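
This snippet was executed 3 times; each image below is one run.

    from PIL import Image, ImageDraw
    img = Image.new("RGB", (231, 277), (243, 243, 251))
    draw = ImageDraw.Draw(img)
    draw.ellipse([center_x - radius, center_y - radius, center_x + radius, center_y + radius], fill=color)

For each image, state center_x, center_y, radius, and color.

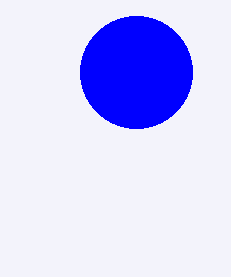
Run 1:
center_x = 136, center_y = 72, radius = 56, color = 'blue'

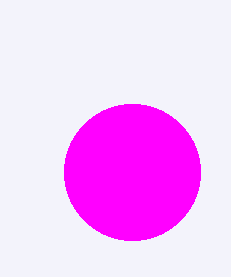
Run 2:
center_x = 132
center_y = 172
radius = 68
color = 'magenta'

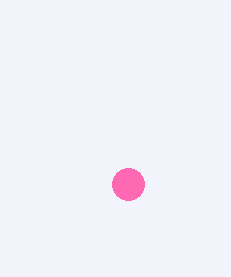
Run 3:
center_x = 128; center_y = 184; radius = 16; color = 'hotpink'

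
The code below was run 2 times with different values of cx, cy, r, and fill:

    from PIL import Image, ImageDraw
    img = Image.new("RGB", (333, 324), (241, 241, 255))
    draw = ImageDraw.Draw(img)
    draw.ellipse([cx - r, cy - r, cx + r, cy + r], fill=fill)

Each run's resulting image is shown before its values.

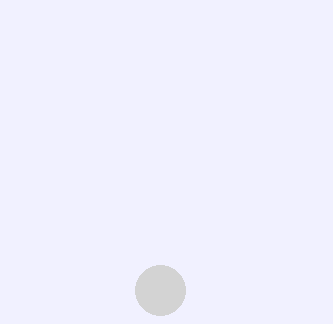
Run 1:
cx = 160, cy = 290, r = 25, fill = 'lightgray'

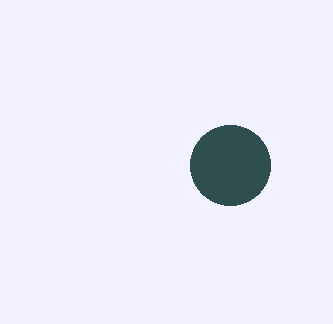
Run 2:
cx = 230
cy = 165
r = 40
fill = 'darkslategray'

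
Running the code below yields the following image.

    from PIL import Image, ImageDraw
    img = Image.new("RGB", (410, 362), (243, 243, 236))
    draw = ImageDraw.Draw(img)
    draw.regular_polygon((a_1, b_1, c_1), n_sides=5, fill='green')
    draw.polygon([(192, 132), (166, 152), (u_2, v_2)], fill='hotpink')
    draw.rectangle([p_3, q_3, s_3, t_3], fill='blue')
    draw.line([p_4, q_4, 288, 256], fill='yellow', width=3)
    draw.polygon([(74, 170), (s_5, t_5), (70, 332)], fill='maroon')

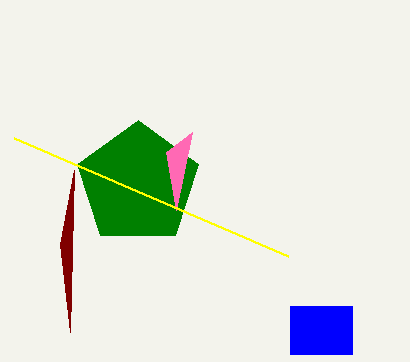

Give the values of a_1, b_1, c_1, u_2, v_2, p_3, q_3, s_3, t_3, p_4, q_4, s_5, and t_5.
a_1 = 138, b_1 = 184, c_1 = 64, u_2 = 176, v_2 = 210, p_3 = 290, q_3 = 306, s_3 = 352, t_3 = 354, p_4 = 14, q_4 = 138, s_5 = 60, t_5 = 244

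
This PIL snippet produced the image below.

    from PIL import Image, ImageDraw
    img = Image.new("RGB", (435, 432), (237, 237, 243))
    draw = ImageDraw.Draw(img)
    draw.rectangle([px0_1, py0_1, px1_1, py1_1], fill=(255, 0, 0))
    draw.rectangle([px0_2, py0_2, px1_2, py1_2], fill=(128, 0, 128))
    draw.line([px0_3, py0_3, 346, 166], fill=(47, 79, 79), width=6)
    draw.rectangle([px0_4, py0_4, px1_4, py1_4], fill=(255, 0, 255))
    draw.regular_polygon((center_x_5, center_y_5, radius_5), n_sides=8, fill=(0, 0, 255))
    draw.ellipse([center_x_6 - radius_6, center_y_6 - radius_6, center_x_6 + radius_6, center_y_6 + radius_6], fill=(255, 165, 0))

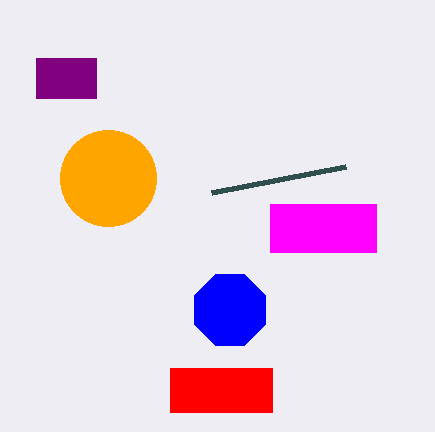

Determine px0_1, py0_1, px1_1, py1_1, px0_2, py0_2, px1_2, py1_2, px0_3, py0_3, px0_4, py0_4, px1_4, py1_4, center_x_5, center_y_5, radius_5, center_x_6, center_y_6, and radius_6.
px0_1 = 170, py0_1 = 368, px1_1 = 272, py1_1 = 412, px0_2 = 36, py0_2 = 58, px1_2 = 96, py1_2 = 98, px0_3 = 212, py0_3 = 192, px0_4 = 270, py0_4 = 204, px1_4 = 376, py1_4 = 252, center_x_5 = 230, center_y_5 = 310, radius_5 = 38, center_x_6 = 108, center_y_6 = 178, radius_6 = 48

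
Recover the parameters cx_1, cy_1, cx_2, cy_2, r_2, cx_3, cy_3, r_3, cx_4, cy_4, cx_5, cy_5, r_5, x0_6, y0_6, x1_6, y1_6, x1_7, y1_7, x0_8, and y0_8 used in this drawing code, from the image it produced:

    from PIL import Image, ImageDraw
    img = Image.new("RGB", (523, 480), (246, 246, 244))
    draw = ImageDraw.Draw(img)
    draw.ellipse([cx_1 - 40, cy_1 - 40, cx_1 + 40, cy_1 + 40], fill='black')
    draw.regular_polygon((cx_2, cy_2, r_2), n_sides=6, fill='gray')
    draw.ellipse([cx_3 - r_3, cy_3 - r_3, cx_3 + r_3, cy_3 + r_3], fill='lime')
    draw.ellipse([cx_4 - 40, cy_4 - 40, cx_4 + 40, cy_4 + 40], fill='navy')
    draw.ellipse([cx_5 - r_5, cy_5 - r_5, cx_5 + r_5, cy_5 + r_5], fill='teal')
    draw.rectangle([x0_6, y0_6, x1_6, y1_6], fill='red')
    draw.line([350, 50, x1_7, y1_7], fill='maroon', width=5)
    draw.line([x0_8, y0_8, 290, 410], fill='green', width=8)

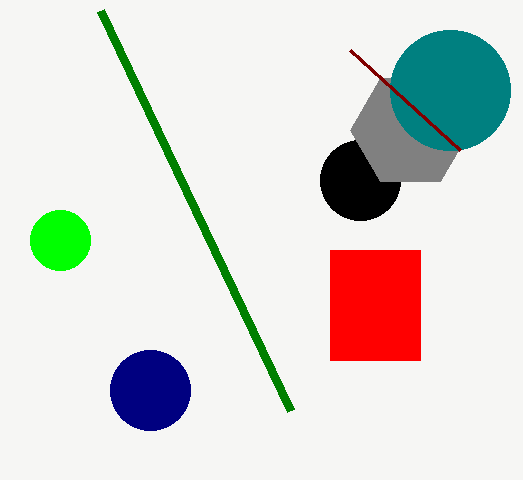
cx_1 = 360, cy_1 = 180, cx_2 = 410, cy_2 = 130, r_2 = 60, cx_3 = 60, cy_3 = 240, r_3 = 30, cx_4 = 150, cy_4 = 390, cx_5 = 450, cy_5 = 90, r_5 = 60, x0_6 = 330, y0_6 = 250, x1_6 = 420, y1_6 = 360, x1_7 = 460, y1_7 = 150, x0_8 = 100, y0_8 = 10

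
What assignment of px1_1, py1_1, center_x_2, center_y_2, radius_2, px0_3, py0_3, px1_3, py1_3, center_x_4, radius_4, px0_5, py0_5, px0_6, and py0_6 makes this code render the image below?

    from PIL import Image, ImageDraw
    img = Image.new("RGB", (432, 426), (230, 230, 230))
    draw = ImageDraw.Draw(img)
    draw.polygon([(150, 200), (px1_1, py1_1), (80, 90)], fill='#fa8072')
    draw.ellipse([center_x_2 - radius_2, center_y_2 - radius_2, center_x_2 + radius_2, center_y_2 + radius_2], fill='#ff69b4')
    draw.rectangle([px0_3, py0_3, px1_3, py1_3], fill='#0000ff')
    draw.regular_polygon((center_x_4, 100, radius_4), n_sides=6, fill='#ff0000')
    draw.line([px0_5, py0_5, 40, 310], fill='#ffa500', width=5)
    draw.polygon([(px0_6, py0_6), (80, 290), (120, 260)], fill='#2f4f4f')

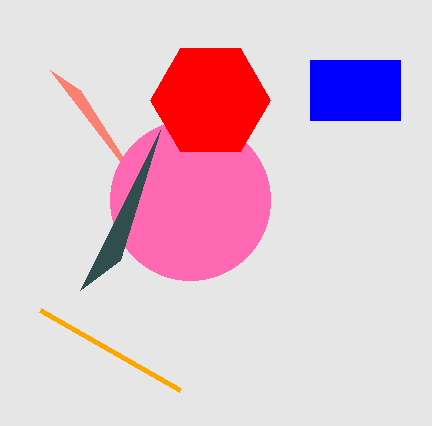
px1_1 = 50; py1_1 = 70; center_x_2 = 190; center_y_2 = 200; radius_2 = 80; px0_3 = 310; py0_3 = 60; px1_3 = 400; py1_3 = 120; center_x_4 = 210; radius_4 = 60; px0_5 = 180; py0_5 = 390; px0_6 = 160; py0_6 = 130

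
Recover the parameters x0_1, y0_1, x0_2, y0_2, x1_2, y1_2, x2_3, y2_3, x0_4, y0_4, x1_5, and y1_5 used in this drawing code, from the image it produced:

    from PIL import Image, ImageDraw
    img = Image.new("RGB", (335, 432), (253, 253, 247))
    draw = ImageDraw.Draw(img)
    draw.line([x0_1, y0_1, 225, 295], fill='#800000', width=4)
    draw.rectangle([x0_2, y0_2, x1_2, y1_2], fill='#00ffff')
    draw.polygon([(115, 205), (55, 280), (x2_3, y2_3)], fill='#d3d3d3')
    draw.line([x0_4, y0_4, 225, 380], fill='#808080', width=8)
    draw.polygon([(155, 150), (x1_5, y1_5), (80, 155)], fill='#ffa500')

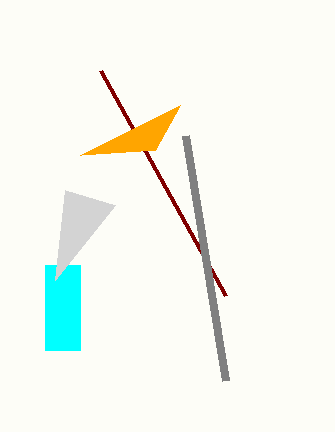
x0_1 = 100
y0_1 = 70
x0_2 = 45
y0_2 = 265
x1_2 = 80
y1_2 = 350
x2_3 = 65
y2_3 = 190
x0_4 = 185
y0_4 = 135
x1_5 = 180
y1_5 = 105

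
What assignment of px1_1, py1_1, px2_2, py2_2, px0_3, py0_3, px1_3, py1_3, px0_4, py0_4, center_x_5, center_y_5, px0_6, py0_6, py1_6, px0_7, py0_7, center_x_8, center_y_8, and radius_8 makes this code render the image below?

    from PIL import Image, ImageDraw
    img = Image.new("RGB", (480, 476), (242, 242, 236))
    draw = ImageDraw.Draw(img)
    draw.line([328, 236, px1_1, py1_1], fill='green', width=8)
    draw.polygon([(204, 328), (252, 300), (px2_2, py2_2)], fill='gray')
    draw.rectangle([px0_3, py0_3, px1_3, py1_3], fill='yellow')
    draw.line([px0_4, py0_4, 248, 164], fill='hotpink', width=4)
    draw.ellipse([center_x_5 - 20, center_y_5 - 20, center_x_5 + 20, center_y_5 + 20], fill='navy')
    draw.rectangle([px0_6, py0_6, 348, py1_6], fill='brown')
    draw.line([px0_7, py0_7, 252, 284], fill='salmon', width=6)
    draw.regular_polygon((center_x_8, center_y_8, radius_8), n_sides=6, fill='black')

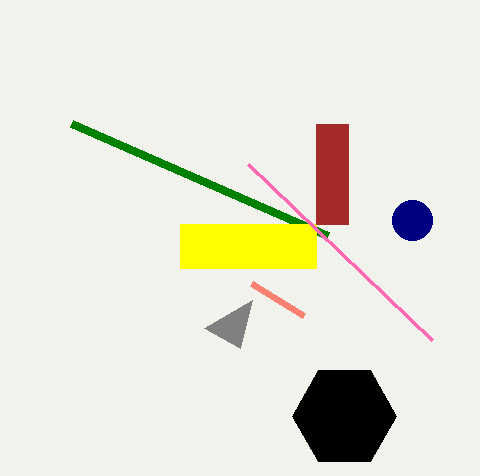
px1_1 = 72; py1_1 = 124; px2_2 = 240; py2_2 = 348; px0_3 = 180; py0_3 = 224; px1_3 = 316; py1_3 = 268; px0_4 = 432; py0_4 = 340; center_x_5 = 412; center_y_5 = 220; px0_6 = 316; py0_6 = 124; py1_6 = 224; px0_7 = 304; py0_7 = 316; center_x_8 = 344; center_y_8 = 416; radius_8 = 52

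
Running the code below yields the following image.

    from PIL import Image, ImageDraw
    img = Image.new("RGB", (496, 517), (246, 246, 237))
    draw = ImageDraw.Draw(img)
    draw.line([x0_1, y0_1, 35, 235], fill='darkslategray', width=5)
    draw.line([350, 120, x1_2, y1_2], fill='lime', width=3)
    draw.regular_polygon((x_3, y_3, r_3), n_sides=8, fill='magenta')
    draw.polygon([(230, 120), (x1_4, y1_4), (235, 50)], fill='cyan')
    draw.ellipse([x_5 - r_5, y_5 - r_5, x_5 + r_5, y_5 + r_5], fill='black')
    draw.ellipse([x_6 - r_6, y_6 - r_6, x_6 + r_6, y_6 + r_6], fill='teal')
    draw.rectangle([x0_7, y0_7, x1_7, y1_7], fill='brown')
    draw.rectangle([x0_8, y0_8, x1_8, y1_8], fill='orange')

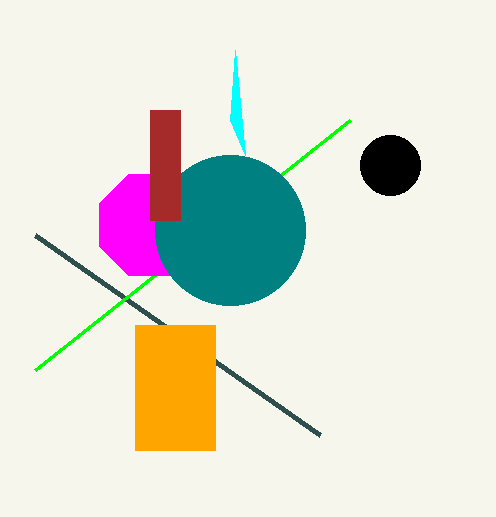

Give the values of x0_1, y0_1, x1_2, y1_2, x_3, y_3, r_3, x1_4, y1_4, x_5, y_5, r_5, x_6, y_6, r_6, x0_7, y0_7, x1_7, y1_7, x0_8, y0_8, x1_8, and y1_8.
x0_1 = 320; y0_1 = 435; x1_2 = 35; y1_2 = 370; x_3 = 150; y_3 = 225; r_3 = 55; x1_4 = 245; y1_4 = 155; x_5 = 390; y_5 = 165; r_5 = 30; x_6 = 230; y_6 = 230; r_6 = 75; x0_7 = 150; y0_7 = 110; x1_7 = 180; y1_7 = 220; x0_8 = 135; y0_8 = 325; x1_8 = 215; y1_8 = 450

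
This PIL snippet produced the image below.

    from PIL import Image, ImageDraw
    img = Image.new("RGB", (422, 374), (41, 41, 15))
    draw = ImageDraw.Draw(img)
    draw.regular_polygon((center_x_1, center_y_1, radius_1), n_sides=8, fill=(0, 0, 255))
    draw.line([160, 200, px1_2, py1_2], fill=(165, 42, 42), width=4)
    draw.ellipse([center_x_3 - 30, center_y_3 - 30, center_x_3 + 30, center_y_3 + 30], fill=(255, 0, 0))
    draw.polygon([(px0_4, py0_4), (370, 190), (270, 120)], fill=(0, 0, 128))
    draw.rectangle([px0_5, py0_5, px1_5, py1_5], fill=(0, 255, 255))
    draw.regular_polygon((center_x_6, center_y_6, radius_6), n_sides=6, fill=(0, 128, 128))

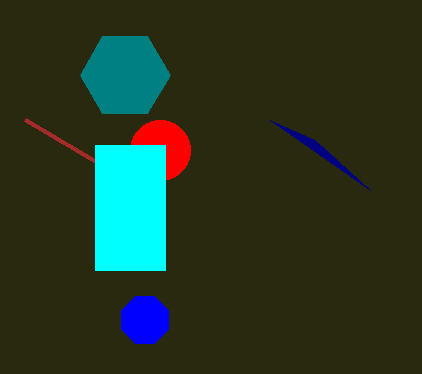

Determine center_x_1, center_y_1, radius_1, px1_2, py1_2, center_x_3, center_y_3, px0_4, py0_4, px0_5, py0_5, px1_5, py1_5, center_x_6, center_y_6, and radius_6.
center_x_1 = 145; center_y_1 = 320; radius_1 = 25; px1_2 = 25; py1_2 = 120; center_x_3 = 160; center_y_3 = 150; px0_4 = 315; py0_4 = 140; px0_5 = 95; py0_5 = 145; px1_5 = 165; py1_5 = 270; center_x_6 = 125; center_y_6 = 75; radius_6 = 45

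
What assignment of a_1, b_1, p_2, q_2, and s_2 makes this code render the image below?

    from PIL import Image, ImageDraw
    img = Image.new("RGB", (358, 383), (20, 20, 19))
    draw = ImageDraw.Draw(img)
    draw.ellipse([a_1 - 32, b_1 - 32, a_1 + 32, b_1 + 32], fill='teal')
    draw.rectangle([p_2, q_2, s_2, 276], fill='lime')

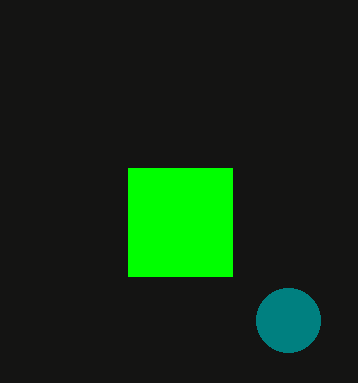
a_1 = 288
b_1 = 320
p_2 = 128
q_2 = 168
s_2 = 232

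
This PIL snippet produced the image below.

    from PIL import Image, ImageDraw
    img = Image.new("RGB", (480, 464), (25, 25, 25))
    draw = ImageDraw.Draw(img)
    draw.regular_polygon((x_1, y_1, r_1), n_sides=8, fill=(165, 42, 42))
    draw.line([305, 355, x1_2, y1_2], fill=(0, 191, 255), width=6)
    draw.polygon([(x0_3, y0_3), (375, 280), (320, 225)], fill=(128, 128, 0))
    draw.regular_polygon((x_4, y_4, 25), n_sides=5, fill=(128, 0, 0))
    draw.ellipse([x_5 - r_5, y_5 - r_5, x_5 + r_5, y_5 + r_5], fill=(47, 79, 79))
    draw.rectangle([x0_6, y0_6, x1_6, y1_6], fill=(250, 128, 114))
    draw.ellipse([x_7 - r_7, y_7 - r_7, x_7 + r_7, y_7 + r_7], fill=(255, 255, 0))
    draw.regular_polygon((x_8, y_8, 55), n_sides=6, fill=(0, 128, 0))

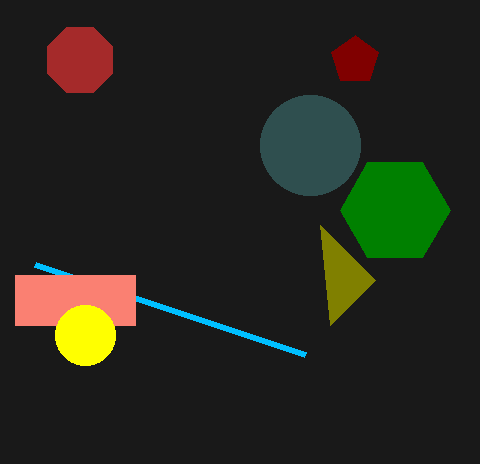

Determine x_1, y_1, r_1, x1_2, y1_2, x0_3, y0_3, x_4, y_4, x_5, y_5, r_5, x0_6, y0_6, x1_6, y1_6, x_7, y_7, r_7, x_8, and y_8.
x_1 = 80; y_1 = 60; r_1 = 35; x1_2 = 35; y1_2 = 265; x0_3 = 330; y0_3 = 325; x_4 = 355; y_4 = 60; x_5 = 310; y_5 = 145; r_5 = 50; x0_6 = 15; y0_6 = 275; x1_6 = 135; y1_6 = 325; x_7 = 85; y_7 = 335; r_7 = 30; x_8 = 395; y_8 = 210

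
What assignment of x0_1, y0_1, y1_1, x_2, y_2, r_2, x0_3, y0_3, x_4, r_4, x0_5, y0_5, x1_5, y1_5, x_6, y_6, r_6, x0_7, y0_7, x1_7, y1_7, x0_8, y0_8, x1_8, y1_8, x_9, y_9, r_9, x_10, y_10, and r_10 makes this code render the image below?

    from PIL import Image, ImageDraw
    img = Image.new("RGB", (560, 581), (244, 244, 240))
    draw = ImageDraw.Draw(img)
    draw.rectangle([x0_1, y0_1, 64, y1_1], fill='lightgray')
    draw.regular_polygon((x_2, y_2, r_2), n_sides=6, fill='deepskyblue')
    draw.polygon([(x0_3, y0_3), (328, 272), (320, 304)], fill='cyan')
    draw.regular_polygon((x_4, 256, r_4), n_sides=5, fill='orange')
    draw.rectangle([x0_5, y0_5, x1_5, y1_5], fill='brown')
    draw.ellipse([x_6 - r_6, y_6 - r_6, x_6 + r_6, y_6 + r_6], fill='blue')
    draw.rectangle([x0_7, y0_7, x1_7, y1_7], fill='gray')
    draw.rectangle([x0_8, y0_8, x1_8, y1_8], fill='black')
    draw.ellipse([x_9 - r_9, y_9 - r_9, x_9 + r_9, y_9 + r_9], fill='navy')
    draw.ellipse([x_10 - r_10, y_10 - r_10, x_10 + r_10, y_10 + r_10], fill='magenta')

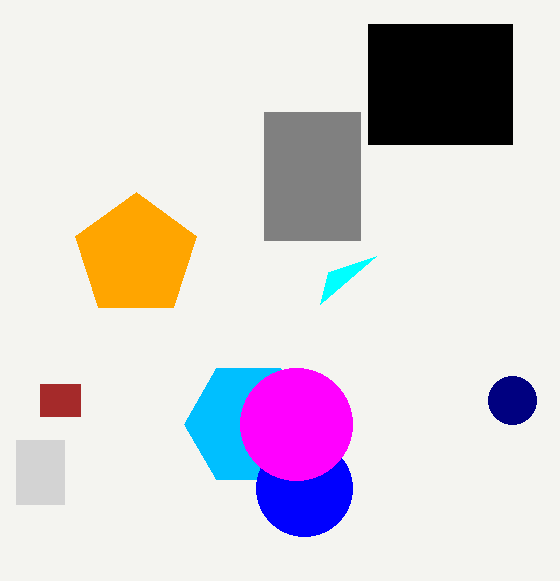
x0_1 = 16; y0_1 = 440; y1_1 = 504; x_2 = 248; y_2 = 424; r_2 = 64; x0_3 = 376; y0_3 = 256; x_4 = 136; r_4 = 64; x0_5 = 40; y0_5 = 384; x1_5 = 80; y1_5 = 416; x_6 = 304; y_6 = 488; r_6 = 48; x0_7 = 264; y0_7 = 112; x1_7 = 360; y1_7 = 240; x0_8 = 368; y0_8 = 24; x1_8 = 512; y1_8 = 144; x_9 = 512; y_9 = 400; r_9 = 24; x_10 = 296; y_10 = 424; r_10 = 56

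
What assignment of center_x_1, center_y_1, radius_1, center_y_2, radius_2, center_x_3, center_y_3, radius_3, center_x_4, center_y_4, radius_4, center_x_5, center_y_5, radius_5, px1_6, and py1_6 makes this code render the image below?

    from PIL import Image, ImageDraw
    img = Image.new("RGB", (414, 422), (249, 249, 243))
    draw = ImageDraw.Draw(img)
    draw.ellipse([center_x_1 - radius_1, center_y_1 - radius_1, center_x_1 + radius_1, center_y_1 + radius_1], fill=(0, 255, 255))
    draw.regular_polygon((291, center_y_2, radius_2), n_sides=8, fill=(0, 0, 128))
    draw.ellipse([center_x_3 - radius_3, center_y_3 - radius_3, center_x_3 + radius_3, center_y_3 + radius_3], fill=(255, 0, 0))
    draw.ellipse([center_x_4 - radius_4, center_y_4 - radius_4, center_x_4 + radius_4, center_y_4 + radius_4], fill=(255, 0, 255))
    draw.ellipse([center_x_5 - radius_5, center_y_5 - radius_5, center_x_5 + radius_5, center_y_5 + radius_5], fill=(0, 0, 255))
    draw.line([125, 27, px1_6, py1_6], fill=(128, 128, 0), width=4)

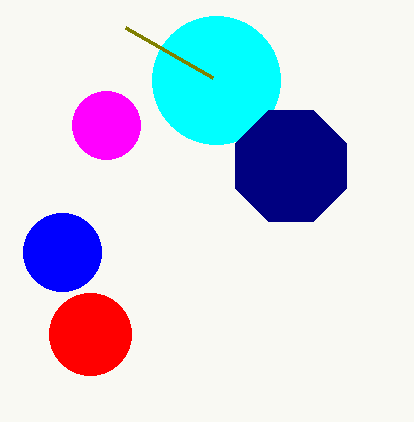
center_x_1 = 216
center_y_1 = 80
radius_1 = 64
center_y_2 = 166
radius_2 = 60
center_x_3 = 90
center_y_3 = 334
radius_3 = 41
center_x_4 = 106
center_y_4 = 125
radius_4 = 34
center_x_5 = 62
center_y_5 = 252
radius_5 = 39
px1_6 = 212
py1_6 = 77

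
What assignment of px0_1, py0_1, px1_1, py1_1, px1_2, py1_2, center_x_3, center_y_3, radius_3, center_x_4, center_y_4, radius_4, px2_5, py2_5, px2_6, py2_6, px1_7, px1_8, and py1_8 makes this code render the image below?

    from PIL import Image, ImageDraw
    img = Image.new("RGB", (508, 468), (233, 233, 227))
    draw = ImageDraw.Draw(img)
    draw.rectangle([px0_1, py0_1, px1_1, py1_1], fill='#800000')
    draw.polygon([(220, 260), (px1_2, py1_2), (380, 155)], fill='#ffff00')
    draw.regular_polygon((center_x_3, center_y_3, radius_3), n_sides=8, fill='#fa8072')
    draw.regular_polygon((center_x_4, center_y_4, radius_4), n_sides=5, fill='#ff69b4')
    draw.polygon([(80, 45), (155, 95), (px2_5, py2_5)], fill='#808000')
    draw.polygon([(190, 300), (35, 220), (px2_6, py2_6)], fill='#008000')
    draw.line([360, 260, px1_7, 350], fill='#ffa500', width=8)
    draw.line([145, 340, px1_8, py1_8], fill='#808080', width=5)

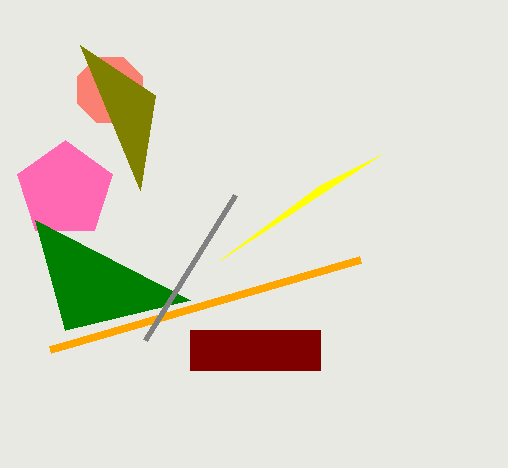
px0_1 = 190
py0_1 = 330
px1_1 = 320
py1_1 = 370
px1_2 = 320
py1_2 = 185
center_x_3 = 110
center_y_3 = 90
radius_3 = 35
center_x_4 = 65
center_y_4 = 190
radius_4 = 50
px2_5 = 140
py2_5 = 190
px2_6 = 65
py2_6 = 330
px1_7 = 50
px1_8 = 235
py1_8 = 195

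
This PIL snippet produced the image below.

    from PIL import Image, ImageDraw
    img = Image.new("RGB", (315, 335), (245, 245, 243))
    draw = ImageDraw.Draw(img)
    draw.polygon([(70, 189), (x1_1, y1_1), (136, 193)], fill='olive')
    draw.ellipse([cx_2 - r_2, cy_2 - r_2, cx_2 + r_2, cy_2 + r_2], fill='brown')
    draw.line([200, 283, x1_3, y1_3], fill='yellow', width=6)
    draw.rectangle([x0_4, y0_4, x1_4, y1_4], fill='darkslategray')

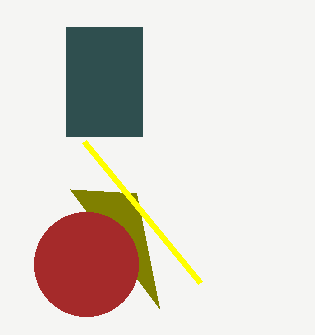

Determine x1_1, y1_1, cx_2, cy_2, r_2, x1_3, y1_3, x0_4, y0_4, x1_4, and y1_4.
x1_1 = 159
y1_1 = 308
cx_2 = 86
cy_2 = 264
r_2 = 52
x1_3 = 84
y1_3 = 142
x0_4 = 66
y0_4 = 27
x1_4 = 142
y1_4 = 136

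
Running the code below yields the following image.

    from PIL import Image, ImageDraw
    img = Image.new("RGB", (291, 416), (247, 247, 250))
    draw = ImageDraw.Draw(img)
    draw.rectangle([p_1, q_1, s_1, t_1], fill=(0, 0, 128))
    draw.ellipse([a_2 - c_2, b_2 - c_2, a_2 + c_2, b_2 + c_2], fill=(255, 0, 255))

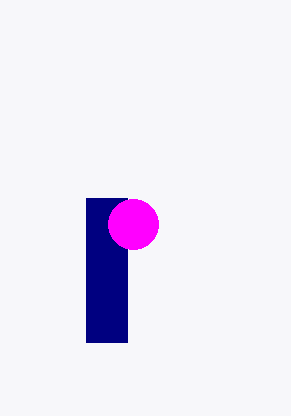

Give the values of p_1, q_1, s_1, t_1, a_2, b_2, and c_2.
p_1 = 86, q_1 = 198, s_1 = 127, t_1 = 342, a_2 = 133, b_2 = 224, c_2 = 25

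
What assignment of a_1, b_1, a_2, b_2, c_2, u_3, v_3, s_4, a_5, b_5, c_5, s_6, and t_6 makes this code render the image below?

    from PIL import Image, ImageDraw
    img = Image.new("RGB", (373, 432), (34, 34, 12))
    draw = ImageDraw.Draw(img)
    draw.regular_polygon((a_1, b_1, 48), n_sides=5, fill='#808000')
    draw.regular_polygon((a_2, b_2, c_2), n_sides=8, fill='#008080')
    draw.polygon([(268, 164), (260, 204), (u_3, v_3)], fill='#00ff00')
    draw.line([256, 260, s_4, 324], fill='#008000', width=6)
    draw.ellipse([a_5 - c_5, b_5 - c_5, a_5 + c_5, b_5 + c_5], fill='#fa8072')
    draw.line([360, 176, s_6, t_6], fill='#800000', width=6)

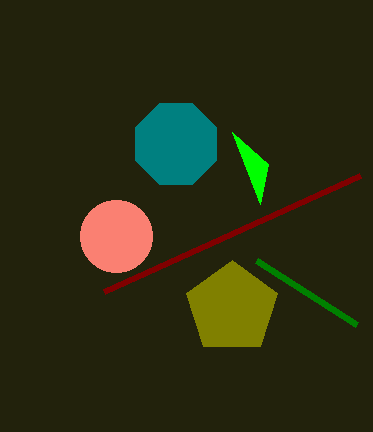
a_1 = 232; b_1 = 308; a_2 = 176; b_2 = 144; c_2 = 44; u_3 = 232; v_3 = 132; s_4 = 356; a_5 = 116; b_5 = 236; c_5 = 36; s_6 = 104; t_6 = 292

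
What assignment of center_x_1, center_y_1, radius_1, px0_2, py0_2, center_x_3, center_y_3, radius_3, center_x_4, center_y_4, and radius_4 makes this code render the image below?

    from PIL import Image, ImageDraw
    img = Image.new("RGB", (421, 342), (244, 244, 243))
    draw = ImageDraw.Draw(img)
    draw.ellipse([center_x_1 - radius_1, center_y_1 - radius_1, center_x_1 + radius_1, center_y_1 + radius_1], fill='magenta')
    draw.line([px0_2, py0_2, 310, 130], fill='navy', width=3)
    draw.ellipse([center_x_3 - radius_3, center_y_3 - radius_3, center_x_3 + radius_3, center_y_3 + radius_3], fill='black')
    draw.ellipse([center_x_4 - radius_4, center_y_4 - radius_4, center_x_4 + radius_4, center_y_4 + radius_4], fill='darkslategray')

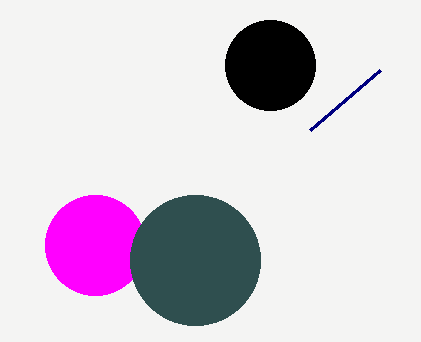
center_x_1 = 95; center_y_1 = 245; radius_1 = 50; px0_2 = 380; py0_2 = 70; center_x_3 = 270; center_y_3 = 65; radius_3 = 45; center_x_4 = 195; center_y_4 = 260; radius_4 = 65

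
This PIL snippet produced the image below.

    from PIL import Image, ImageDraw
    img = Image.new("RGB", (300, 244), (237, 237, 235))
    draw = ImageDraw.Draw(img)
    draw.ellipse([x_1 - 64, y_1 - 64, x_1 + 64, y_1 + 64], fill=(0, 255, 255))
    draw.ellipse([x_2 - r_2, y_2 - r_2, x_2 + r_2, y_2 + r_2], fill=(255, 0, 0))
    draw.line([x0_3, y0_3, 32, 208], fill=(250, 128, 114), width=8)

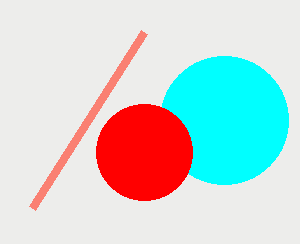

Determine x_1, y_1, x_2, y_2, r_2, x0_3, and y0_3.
x_1 = 224; y_1 = 120; x_2 = 144; y_2 = 152; r_2 = 48; x0_3 = 144; y0_3 = 32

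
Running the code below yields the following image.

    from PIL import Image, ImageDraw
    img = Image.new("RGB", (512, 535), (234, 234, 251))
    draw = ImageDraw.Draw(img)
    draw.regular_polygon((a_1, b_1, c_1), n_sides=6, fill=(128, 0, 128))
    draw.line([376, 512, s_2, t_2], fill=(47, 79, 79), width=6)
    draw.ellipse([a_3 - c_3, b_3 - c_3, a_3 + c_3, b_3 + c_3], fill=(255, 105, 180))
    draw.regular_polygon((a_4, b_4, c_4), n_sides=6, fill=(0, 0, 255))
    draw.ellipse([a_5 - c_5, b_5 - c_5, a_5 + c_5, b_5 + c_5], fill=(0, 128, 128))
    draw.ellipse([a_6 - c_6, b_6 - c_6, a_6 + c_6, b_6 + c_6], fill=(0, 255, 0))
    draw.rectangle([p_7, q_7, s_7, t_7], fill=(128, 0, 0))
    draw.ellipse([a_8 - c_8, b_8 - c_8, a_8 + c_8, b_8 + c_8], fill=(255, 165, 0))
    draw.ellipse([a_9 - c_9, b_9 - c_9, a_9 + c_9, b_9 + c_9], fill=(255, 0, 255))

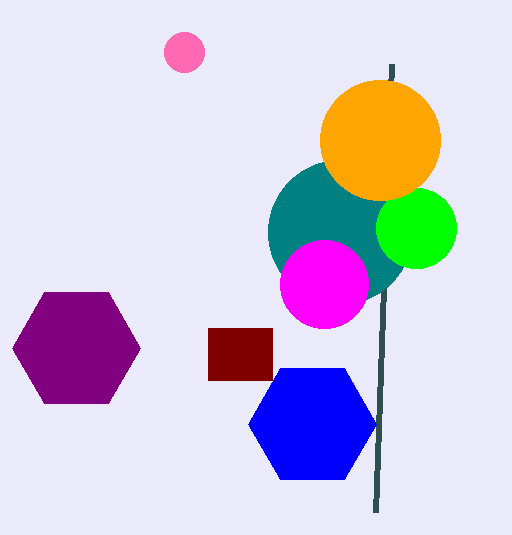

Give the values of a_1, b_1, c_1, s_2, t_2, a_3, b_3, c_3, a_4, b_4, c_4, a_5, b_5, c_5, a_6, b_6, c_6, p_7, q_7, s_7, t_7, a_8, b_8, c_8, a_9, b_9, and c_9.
a_1 = 76; b_1 = 348; c_1 = 64; s_2 = 392; t_2 = 64; a_3 = 184; b_3 = 52; c_3 = 20; a_4 = 312; b_4 = 424; c_4 = 64; a_5 = 340; b_5 = 232; c_5 = 72; a_6 = 416; b_6 = 228; c_6 = 40; p_7 = 208; q_7 = 328; s_7 = 272; t_7 = 380; a_8 = 380; b_8 = 140; c_8 = 60; a_9 = 324; b_9 = 284; c_9 = 44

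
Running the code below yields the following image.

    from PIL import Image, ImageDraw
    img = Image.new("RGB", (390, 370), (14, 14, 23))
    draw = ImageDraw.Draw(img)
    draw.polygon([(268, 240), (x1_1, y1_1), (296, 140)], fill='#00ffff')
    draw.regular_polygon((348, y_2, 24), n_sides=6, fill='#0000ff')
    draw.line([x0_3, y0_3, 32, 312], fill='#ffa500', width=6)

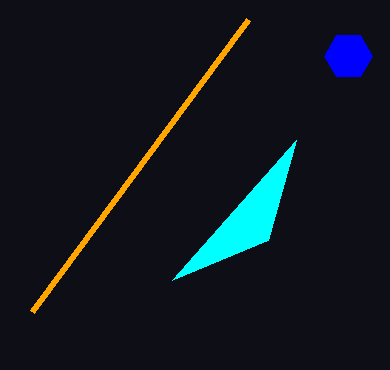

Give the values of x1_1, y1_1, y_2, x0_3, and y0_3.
x1_1 = 172; y1_1 = 280; y_2 = 56; x0_3 = 248; y0_3 = 20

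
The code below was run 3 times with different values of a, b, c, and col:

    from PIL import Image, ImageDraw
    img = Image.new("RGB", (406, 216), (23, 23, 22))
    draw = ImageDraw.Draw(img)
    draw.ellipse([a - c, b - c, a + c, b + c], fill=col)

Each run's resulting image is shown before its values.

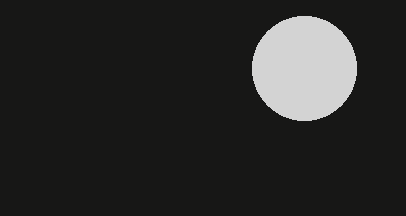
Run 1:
a = 304, b = 68, c = 52, col = 'lightgray'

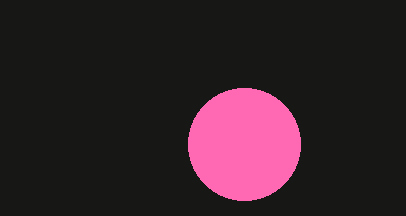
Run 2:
a = 244, b = 144, c = 56, col = 'hotpink'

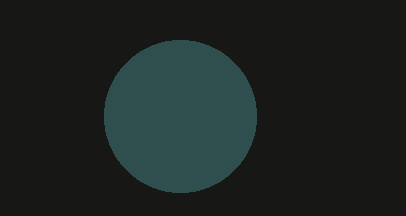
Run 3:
a = 180, b = 116, c = 76, col = 'darkslategray'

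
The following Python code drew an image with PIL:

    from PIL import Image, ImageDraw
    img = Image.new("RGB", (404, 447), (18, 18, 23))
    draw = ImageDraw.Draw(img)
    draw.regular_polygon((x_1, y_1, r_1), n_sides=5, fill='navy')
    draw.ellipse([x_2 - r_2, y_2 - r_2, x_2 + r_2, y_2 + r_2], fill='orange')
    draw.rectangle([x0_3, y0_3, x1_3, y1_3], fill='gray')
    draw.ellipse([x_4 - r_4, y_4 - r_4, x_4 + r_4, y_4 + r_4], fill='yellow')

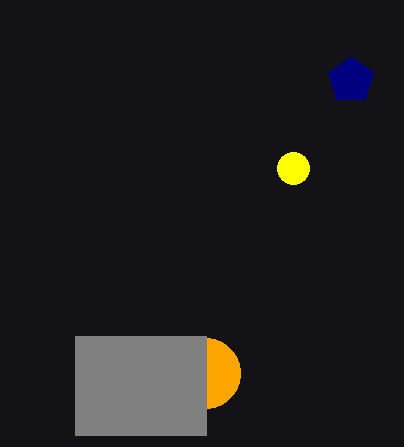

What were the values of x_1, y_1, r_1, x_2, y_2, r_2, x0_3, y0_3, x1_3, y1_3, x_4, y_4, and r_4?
x_1 = 351
y_1 = 80
r_1 = 24
x_2 = 205
y_2 = 373
r_2 = 35
x0_3 = 75
y0_3 = 336
x1_3 = 206
y1_3 = 435
x_4 = 293
y_4 = 168
r_4 = 16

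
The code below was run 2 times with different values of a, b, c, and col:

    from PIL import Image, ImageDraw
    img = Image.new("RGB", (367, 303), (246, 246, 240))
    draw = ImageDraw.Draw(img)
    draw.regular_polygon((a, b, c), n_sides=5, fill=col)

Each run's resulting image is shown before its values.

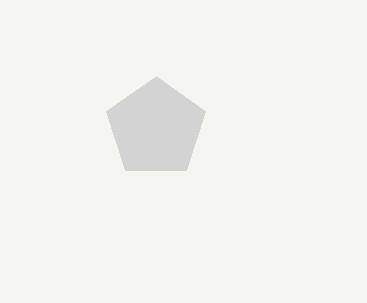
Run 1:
a = 156
b = 128
c = 52
col = 'lightgray'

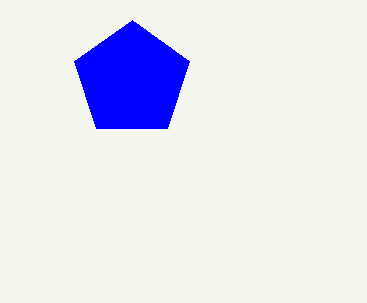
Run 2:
a = 132; b = 80; c = 60; col = 'blue'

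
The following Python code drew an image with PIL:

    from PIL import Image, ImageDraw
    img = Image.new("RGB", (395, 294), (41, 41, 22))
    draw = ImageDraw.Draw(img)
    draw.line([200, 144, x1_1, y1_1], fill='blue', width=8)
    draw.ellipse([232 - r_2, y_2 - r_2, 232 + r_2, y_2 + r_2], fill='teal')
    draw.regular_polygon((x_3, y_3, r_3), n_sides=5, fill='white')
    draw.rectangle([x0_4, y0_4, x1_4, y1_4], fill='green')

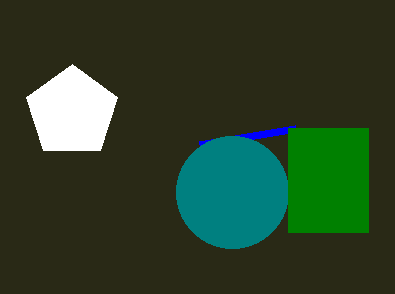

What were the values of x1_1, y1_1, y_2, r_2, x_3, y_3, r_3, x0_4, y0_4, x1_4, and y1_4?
x1_1 = 296
y1_1 = 128
y_2 = 192
r_2 = 56
x_3 = 72
y_3 = 112
r_3 = 48
x0_4 = 288
y0_4 = 128
x1_4 = 368
y1_4 = 232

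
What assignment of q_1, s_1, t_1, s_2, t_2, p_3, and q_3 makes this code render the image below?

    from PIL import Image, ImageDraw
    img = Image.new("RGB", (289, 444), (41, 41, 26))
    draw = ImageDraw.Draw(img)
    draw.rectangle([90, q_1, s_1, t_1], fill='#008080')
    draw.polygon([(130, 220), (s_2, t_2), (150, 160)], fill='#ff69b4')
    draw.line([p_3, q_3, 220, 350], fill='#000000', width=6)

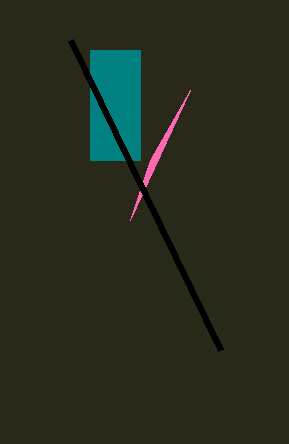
q_1 = 50
s_1 = 140
t_1 = 160
s_2 = 190
t_2 = 90
p_3 = 70
q_3 = 40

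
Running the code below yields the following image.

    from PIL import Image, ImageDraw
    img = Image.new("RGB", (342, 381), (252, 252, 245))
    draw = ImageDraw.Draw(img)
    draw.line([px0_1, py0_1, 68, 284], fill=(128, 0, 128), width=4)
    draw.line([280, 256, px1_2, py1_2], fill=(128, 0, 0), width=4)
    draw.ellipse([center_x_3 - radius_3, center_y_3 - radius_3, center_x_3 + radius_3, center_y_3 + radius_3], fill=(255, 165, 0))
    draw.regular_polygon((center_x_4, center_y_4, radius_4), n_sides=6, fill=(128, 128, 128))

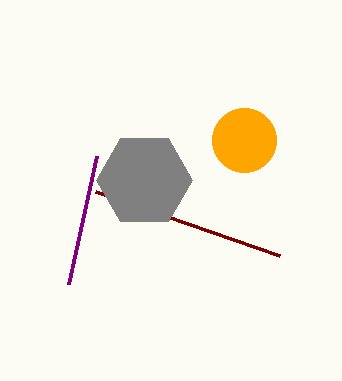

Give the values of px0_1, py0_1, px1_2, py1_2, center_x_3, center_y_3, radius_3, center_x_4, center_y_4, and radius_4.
px0_1 = 96
py0_1 = 156
px1_2 = 96
py1_2 = 192
center_x_3 = 244
center_y_3 = 140
radius_3 = 32
center_x_4 = 144
center_y_4 = 180
radius_4 = 48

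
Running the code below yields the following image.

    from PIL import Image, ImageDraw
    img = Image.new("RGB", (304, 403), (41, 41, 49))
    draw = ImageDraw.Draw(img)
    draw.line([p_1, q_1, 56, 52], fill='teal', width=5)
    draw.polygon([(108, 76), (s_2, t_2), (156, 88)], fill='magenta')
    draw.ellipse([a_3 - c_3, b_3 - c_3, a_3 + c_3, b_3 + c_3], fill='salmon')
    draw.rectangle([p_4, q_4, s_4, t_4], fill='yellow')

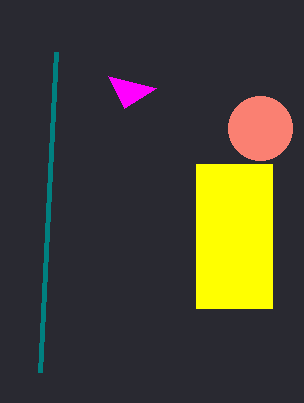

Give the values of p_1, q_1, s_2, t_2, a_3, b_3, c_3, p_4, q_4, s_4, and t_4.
p_1 = 40
q_1 = 372
s_2 = 124
t_2 = 108
a_3 = 260
b_3 = 128
c_3 = 32
p_4 = 196
q_4 = 164
s_4 = 272
t_4 = 308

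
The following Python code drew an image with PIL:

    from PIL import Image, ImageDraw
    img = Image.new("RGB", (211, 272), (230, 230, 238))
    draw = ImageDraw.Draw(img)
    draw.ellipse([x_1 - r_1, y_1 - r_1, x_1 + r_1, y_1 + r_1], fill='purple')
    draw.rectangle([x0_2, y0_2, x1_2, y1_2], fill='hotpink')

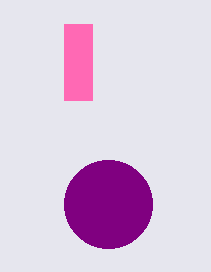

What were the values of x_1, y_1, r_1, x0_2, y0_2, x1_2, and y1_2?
x_1 = 108; y_1 = 204; r_1 = 44; x0_2 = 64; y0_2 = 24; x1_2 = 92; y1_2 = 100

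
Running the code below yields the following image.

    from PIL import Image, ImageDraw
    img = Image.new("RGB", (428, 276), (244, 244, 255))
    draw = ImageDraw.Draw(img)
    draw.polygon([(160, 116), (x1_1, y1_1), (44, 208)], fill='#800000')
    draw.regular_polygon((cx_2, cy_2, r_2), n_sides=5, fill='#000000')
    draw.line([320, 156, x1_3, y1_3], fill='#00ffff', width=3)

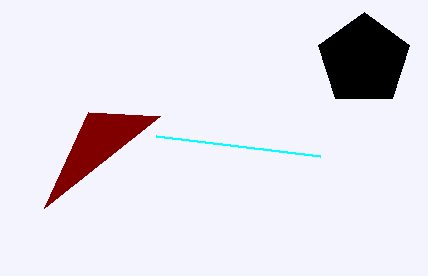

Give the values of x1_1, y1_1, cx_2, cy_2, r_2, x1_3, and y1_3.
x1_1 = 88, y1_1 = 112, cx_2 = 364, cy_2 = 60, r_2 = 48, x1_3 = 156, y1_3 = 136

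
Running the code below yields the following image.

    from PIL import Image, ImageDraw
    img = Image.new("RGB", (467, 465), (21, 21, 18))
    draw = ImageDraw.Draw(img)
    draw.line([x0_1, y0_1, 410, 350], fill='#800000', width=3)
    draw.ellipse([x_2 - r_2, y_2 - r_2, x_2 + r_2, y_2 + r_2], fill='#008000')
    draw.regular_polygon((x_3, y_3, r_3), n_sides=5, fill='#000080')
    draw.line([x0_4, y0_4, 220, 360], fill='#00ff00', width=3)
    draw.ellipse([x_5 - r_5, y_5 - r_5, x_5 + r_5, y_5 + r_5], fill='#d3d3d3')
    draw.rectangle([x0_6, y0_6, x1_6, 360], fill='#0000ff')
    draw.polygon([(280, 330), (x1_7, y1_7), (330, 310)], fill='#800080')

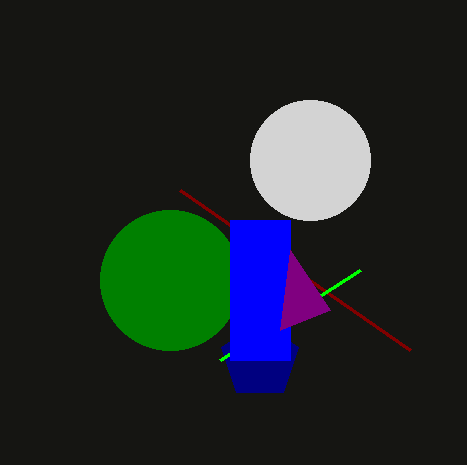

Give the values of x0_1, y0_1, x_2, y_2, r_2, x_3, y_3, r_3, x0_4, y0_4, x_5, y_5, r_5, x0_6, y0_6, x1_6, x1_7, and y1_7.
x0_1 = 180, y0_1 = 190, x_2 = 170, y_2 = 280, r_2 = 70, x_3 = 260, y_3 = 360, r_3 = 40, x0_4 = 360, y0_4 = 270, x_5 = 310, y_5 = 160, r_5 = 60, x0_6 = 230, y0_6 = 220, x1_6 = 290, x1_7 = 290, y1_7 = 250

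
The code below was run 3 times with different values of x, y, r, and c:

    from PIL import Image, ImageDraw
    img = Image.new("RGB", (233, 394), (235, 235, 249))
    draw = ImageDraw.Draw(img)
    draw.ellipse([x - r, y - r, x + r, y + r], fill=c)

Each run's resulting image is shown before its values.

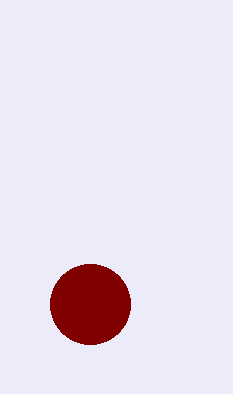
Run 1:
x = 90, y = 304, r = 40, c = 'maroon'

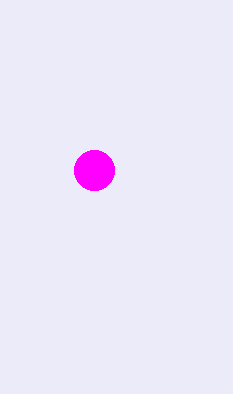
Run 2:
x = 94, y = 170, r = 20, c = 'magenta'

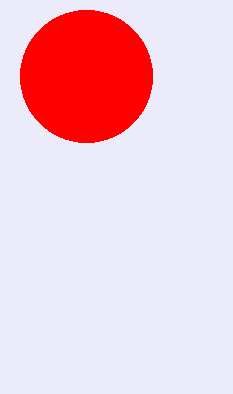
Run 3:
x = 86; y = 76; r = 66; c = 'red'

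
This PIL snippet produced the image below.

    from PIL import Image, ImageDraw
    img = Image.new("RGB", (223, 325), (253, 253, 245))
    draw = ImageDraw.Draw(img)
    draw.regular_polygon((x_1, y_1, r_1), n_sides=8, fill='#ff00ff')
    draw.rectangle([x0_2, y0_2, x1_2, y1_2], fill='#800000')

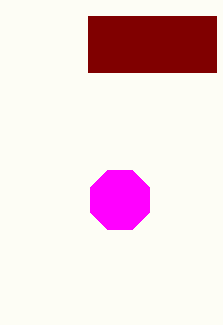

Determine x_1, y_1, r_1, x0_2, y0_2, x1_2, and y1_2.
x_1 = 120, y_1 = 200, r_1 = 32, x0_2 = 88, y0_2 = 16, x1_2 = 216, y1_2 = 72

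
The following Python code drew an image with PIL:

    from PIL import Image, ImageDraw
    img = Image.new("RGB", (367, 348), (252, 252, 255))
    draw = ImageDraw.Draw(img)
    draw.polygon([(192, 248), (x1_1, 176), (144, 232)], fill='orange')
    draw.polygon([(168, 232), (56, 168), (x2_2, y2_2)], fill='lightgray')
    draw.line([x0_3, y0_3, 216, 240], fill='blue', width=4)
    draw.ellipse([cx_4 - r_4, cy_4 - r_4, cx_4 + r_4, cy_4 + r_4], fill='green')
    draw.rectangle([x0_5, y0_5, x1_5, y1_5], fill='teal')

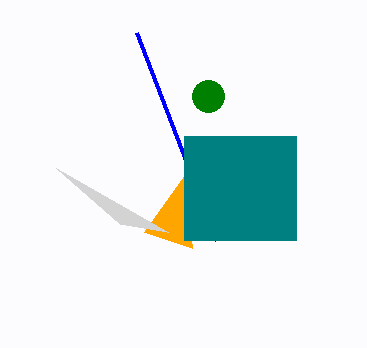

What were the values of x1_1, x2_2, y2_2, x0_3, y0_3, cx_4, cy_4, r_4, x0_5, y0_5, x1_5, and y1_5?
x1_1 = 184; x2_2 = 120; y2_2 = 224; x0_3 = 136; y0_3 = 32; cx_4 = 208; cy_4 = 96; r_4 = 16; x0_5 = 184; y0_5 = 136; x1_5 = 296; y1_5 = 240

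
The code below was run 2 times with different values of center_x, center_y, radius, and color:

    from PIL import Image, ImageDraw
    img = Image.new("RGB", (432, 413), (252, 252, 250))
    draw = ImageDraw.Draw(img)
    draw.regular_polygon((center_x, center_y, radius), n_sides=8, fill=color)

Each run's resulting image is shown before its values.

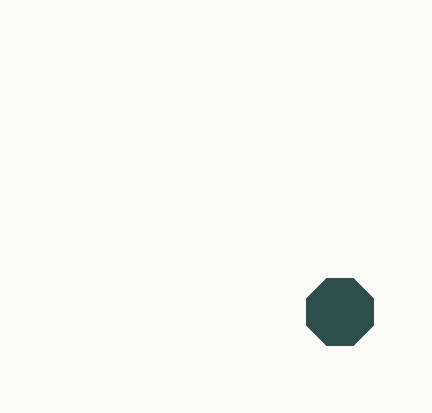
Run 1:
center_x = 340, center_y = 312, radius = 36, color = 'darkslategray'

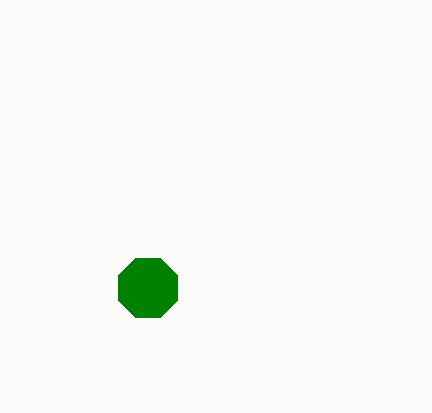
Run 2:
center_x = 148, center_y = 288, radius = 32, color = 'green'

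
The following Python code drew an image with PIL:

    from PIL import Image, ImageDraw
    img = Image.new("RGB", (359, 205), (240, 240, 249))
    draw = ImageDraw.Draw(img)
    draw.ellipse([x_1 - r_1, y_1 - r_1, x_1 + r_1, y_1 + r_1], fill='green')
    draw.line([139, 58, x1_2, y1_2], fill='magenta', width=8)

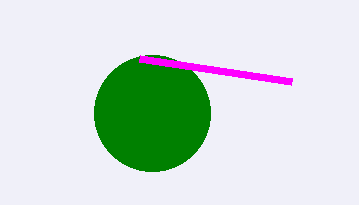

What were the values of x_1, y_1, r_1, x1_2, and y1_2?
x_1 = 152; y_1 = 113; r_1 = 58; x1_2 = 291; y1_2 = 81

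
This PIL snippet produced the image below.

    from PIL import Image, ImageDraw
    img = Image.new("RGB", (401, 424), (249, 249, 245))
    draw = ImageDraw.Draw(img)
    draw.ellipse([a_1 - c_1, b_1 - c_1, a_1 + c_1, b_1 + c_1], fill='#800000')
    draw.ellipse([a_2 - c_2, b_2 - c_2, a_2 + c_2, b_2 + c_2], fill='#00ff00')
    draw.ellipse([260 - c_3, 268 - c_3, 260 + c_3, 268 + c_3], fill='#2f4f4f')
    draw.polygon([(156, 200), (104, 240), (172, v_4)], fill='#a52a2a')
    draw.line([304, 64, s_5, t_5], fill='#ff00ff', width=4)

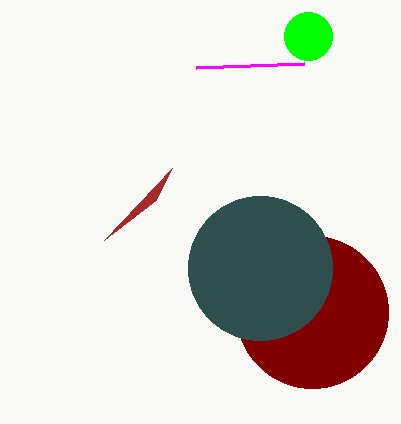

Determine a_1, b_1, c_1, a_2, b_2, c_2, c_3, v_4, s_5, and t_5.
a_1 = 312, b_1 = 312, c_1 = 76, a_2 = 308, b_2 = 36, c_2 = 24, c_3 = 72, v_4 = 168, s_5 = 196, t_5 = 68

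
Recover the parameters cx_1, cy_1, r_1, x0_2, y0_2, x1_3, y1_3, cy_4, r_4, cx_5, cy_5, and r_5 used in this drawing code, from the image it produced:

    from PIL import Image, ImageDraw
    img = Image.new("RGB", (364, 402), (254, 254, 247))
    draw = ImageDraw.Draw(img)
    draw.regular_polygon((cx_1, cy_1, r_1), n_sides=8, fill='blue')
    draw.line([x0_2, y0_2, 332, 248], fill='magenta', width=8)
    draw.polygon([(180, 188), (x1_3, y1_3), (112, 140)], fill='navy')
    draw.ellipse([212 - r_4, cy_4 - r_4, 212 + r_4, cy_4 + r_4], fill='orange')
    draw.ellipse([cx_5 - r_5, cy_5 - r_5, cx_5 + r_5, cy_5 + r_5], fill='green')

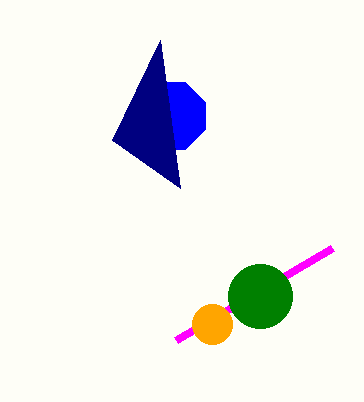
cx_1 = 172, cy_1 = 116, r_1 = 36, x0_2 = 176, y0_2 = 340, x1_3 = 160, y1_3 = 40, cy_4 = 324, r_4 = 20, cx_5 = 260, cy_5 = 296, r_5 = 32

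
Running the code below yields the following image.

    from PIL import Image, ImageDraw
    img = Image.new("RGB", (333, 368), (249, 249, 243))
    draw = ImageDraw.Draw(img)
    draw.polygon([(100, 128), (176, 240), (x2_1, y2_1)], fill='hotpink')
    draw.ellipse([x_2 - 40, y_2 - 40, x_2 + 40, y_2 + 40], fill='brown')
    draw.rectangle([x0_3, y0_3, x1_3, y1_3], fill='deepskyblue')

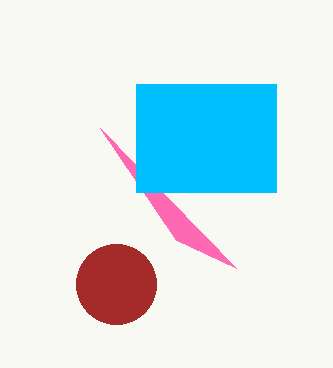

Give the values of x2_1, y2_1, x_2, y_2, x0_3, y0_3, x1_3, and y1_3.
x2_1 = 236
y2_1 = 268
x_2 = 116
y_2 = 284
x0_3 = 136
y0_3 = 84
x1_3 = 276
y1_3 = 192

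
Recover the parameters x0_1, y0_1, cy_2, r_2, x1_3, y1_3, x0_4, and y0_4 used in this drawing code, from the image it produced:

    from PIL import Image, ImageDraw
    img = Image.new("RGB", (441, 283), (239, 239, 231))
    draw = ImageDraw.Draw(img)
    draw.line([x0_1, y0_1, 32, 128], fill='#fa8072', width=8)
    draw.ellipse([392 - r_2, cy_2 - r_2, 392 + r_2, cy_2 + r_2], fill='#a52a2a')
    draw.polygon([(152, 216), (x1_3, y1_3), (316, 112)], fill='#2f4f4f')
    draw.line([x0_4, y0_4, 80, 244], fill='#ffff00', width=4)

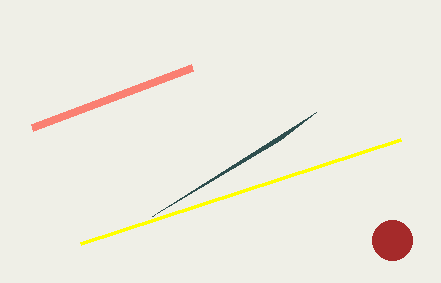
x0_1 = 192, y0_1 = 68, cy_2 = 240, r_2 = 20, x1_3 = 280, y1_3 = 140, x0_4 = 400, y0_4 = 140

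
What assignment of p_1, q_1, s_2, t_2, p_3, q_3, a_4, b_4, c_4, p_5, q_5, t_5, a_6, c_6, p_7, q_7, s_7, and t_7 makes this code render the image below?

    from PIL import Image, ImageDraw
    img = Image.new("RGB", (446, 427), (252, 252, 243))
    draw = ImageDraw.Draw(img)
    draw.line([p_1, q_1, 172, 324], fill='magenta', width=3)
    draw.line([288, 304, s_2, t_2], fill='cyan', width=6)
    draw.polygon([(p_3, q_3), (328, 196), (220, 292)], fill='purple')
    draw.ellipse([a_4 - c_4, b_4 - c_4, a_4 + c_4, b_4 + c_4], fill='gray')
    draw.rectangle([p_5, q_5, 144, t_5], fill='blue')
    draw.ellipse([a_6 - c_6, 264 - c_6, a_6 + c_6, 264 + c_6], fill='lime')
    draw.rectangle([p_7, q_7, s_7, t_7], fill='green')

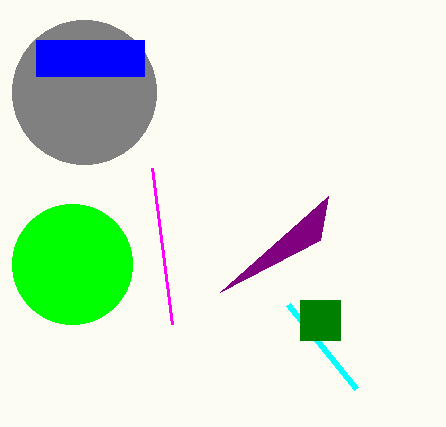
p_1 = 152, q_1 = 168, s_2 = 356, t_2 = 388, p_3 = 320, q_3 = 240, a_4 = 84, b_4 = 92, c_4 = 72, p_5 = 36, q_5 = 40, t_5 = 76, a_6 = 72, c_6 = 60, p_7 = 300, q_7 = 300, s_7 = 340, t_7 = 340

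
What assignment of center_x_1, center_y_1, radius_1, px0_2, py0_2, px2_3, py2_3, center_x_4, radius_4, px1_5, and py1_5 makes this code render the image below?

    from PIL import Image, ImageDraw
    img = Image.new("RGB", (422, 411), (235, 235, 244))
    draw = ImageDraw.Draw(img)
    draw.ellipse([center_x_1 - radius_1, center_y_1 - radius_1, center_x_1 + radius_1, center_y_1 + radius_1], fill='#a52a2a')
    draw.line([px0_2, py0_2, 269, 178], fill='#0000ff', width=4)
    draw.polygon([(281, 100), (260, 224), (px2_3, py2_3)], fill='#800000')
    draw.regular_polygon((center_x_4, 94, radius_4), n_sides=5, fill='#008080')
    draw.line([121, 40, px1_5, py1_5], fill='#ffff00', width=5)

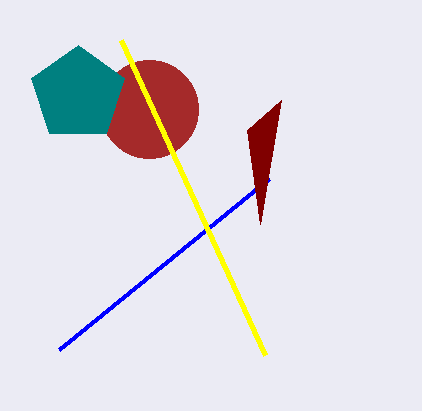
center_x_1 = 149; center_y_1 = 109; radius_1 = 49; px0_2 = 59; py0_2 = 349; px2_3 = 247; py2_3 = 130; center_x_4 = 78; radius_4 = 49; px1_5 = 265; py1_5 = 355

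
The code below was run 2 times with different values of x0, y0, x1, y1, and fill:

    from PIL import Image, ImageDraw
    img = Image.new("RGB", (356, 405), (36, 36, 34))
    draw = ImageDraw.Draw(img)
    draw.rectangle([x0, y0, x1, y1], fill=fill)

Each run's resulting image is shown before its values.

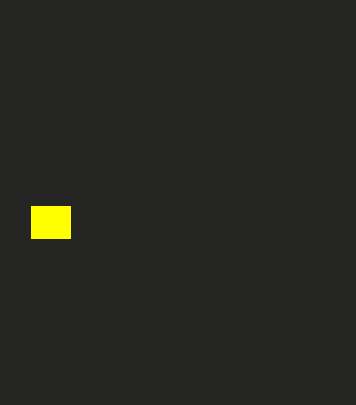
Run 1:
x0 = 31; y0 = 206; x1 = 70; y1 = 238; fill = 'yellow'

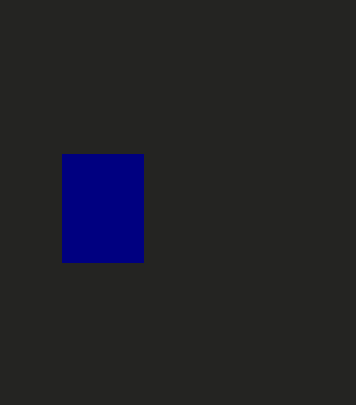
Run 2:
x0 = 62
y0 = 154
x1 = 143
y1 = 262
fill = 'navy'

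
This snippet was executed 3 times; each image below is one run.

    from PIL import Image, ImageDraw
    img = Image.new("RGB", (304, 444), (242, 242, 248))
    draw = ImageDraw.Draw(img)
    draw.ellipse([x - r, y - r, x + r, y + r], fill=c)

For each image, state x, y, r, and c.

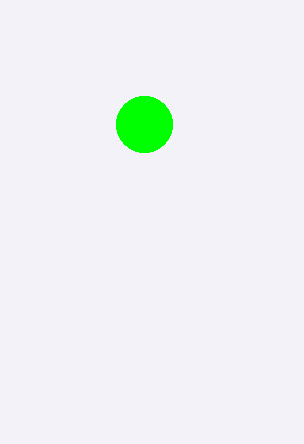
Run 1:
x = 144, y = 124, r = 28, c = 'lime'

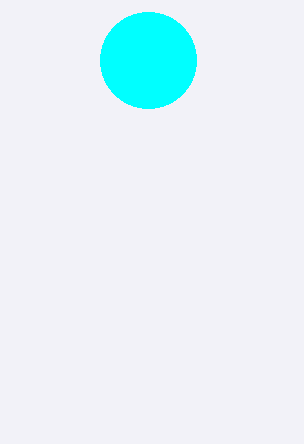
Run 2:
x = 148
y = 60
r = 48
c = 'cyan'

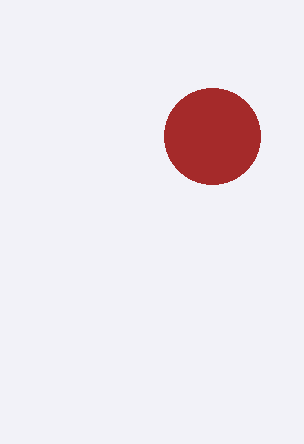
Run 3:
x = 212; y = 136; r = 48; c = 'brown'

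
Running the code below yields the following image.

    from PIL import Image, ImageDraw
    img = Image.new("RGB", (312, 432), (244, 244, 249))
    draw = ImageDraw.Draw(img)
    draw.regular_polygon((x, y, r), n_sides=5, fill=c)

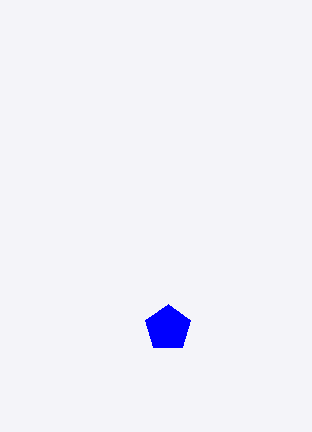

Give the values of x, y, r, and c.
x = 168, y = 328, r = 24, c = 'blue'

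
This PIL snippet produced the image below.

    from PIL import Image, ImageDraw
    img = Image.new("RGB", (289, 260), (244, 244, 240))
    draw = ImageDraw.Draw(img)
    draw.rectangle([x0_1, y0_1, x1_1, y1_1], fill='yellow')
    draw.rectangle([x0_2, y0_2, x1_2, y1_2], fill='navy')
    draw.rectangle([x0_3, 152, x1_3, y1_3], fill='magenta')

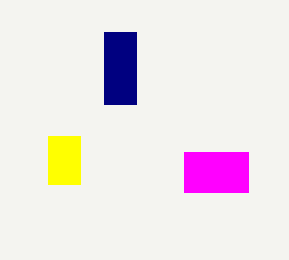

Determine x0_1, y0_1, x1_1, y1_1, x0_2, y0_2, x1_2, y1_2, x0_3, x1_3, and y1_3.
x0_1 = 48; y0_1 = 136; x1_1 = 80; y1_1 = 184; x0_2 = 104; y0_2 = 32; x1_2 = 136; y1_2 = 104; x0_3 = 184; x1_3 = 248; y1_3 = 192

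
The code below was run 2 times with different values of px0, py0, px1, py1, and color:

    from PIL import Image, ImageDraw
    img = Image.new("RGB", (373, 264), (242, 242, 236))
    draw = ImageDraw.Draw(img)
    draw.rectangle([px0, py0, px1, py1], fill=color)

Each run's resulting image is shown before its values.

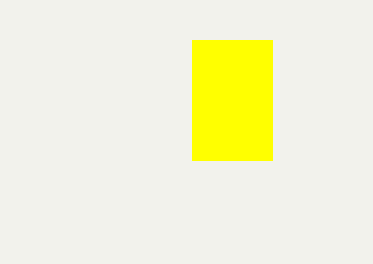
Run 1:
px0 = 192, py0 = 40, px1 = 272, py1 = 160, color = 'yellow'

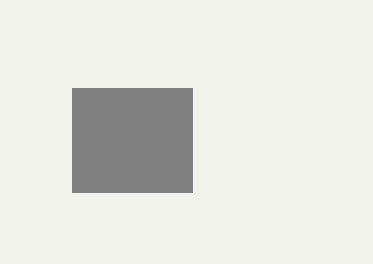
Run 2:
px0 = 72, py0 = 88, px1 = 192, py1 = 192, color = 'gray'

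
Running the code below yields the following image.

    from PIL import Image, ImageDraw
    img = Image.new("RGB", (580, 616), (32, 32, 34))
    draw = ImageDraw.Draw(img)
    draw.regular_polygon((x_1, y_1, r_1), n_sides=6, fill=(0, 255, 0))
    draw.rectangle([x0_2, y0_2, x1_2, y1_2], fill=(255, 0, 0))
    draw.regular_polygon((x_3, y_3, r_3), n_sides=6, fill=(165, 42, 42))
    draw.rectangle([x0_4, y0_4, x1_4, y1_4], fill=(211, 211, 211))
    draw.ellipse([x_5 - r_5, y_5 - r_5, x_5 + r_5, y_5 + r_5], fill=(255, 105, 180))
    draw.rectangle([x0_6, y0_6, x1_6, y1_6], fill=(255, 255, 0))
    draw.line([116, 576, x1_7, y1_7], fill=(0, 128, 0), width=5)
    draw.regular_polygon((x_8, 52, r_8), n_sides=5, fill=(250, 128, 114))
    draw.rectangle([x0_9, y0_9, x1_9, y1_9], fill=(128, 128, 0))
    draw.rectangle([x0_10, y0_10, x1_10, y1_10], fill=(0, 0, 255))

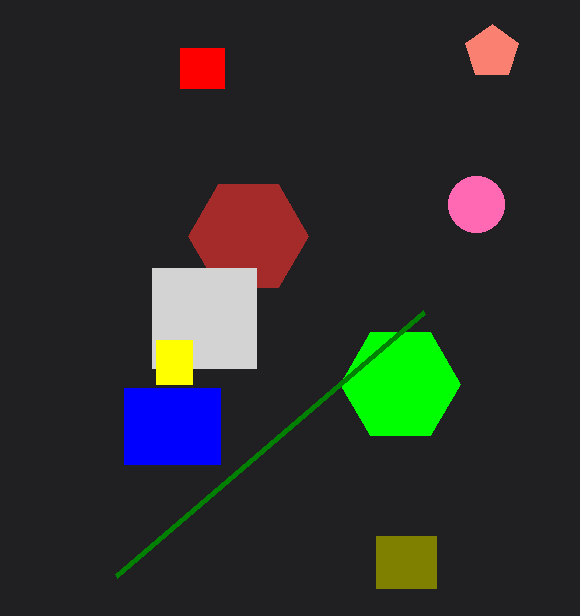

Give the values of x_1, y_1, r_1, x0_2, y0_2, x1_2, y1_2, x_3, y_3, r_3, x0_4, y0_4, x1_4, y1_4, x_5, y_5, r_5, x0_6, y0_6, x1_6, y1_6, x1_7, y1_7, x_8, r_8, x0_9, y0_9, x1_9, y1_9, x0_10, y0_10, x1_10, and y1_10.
x_1 = 400, y_1 = 384, r_1 = 60, x0_2 = 180, y0_2 = 48, x1_2 = 224, y1_2 = 88, x_3 = 248, y_3 = 236, r_3 = 60, x0_4 = 152, y0_4 = 268, x1_4 = 256, y1_4 = 368, x_5 = 476, y_5 = 204, r_5 = 28, x0_6 = 156, y0_6 = 340, x1_6 = 192, y1_6 = 384, x1_7 = 424, y1_7 = 312, x_8 = 492, r_8 = 28, x0_9 = 376, y0_9 = 536, x1_9 = 436, y1_9 = 588, x0_10 = 124, y0_10 = 388, x1_10 = 220, y1_10 = 464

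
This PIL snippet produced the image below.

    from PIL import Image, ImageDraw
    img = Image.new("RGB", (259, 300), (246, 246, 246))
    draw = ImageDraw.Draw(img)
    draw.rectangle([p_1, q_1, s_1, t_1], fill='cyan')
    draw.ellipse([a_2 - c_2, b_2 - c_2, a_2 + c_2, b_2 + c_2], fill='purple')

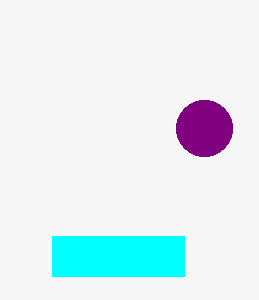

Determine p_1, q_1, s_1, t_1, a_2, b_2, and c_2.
p_1 = 52, q_1 = 236, s_1 = 184, t_1 = 276, a_2 = 204, b_2 = 128, c_2 = 28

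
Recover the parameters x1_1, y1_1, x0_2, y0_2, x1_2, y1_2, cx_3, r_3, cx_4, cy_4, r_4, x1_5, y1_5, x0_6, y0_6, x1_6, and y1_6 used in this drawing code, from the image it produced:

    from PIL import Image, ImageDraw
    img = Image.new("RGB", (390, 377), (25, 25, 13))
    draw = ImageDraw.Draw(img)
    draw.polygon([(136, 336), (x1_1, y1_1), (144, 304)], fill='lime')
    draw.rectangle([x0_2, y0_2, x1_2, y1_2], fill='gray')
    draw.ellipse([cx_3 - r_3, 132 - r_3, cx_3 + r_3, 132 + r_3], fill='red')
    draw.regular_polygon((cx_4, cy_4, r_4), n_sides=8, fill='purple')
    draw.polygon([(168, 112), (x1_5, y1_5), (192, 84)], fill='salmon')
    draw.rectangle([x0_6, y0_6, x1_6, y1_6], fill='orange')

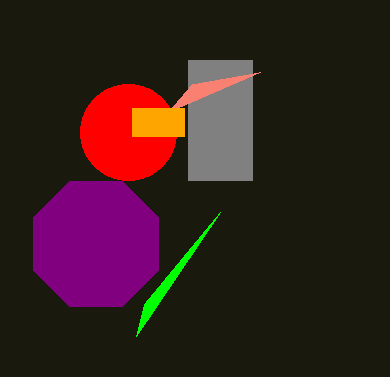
x1_1 = 220, y1_1 = 212, x0_2 = 188, y0_2 = 60, x1_2 = 252, y1_2 = 180, cx_3 = 128, r_3 = 48, cx_4 = 96, cy_4 = 244, r_4 = 68, x1_5 = 260, y1_5 = 72, x0_6 = 132, y0_6 = 108, x1_6 = 184, y1_6 = 136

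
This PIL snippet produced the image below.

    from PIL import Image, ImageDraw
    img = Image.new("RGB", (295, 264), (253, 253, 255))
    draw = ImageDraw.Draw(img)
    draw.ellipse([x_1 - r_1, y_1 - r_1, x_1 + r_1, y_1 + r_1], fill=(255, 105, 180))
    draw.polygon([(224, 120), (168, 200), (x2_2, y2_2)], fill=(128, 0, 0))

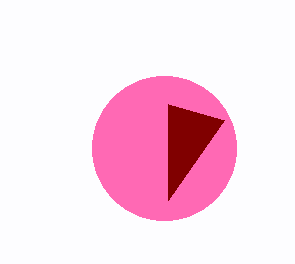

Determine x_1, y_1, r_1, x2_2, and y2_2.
x_1 = 164; y_1 = 148; r_1 = 72; x2_2 = 168; y2_2 = 104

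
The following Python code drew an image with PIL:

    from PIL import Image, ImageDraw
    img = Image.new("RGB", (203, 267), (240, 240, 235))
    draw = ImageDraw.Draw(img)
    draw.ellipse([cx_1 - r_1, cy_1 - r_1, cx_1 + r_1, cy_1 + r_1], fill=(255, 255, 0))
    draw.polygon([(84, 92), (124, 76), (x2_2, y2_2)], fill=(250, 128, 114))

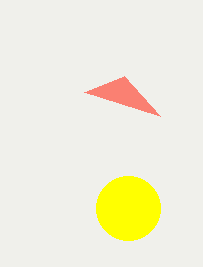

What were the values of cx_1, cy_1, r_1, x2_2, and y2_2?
cx_1 = 128; cy_1 = 208; r_1 = 32; x2_2 = 160; y2_2 = 116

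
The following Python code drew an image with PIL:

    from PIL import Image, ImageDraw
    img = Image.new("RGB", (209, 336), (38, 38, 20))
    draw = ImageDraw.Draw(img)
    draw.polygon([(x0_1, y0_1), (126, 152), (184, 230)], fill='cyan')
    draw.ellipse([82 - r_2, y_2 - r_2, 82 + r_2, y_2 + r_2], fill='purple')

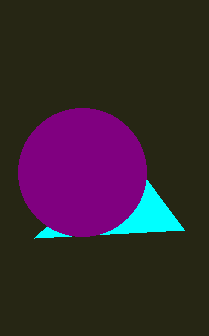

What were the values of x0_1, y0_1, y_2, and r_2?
x0_1 = 34, y0_1 = 238, y_2 = 172, r_2 = 64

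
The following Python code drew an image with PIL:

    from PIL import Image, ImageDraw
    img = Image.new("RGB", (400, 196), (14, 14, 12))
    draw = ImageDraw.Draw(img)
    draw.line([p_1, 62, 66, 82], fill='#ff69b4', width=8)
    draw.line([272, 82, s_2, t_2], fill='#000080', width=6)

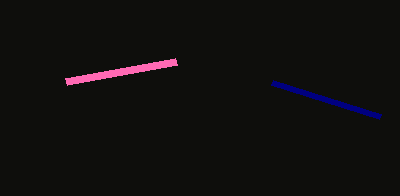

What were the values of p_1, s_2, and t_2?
p_1 = 176
s_2 = 380
t_2 = 116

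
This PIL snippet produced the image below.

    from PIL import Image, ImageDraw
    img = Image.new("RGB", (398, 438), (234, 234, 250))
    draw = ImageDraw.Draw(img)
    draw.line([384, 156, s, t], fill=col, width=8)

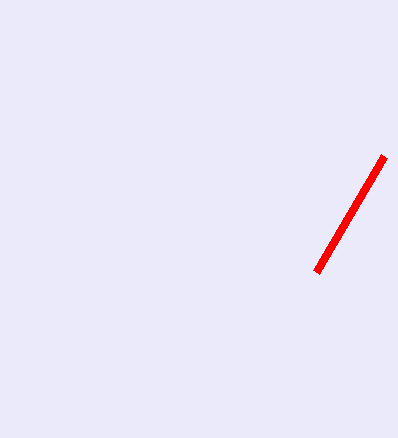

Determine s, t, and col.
s = 316
t = 272
col = 'red'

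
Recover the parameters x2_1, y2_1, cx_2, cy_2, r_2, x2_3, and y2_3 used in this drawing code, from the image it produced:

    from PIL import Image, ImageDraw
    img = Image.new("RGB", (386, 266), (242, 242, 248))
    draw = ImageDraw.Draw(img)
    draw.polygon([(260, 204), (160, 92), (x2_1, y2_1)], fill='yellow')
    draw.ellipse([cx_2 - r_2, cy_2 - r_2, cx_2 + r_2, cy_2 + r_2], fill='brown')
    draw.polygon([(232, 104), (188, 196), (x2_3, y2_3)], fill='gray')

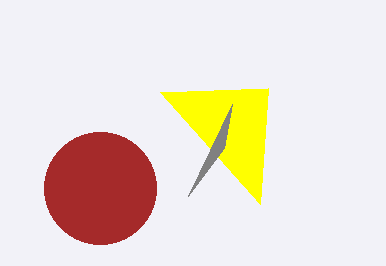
x2_1 = 268, y2_1 = 88, cx_2 = 100, cy_2 = 188, r_2 = 56, x2_3 = 224, y2_3 = 148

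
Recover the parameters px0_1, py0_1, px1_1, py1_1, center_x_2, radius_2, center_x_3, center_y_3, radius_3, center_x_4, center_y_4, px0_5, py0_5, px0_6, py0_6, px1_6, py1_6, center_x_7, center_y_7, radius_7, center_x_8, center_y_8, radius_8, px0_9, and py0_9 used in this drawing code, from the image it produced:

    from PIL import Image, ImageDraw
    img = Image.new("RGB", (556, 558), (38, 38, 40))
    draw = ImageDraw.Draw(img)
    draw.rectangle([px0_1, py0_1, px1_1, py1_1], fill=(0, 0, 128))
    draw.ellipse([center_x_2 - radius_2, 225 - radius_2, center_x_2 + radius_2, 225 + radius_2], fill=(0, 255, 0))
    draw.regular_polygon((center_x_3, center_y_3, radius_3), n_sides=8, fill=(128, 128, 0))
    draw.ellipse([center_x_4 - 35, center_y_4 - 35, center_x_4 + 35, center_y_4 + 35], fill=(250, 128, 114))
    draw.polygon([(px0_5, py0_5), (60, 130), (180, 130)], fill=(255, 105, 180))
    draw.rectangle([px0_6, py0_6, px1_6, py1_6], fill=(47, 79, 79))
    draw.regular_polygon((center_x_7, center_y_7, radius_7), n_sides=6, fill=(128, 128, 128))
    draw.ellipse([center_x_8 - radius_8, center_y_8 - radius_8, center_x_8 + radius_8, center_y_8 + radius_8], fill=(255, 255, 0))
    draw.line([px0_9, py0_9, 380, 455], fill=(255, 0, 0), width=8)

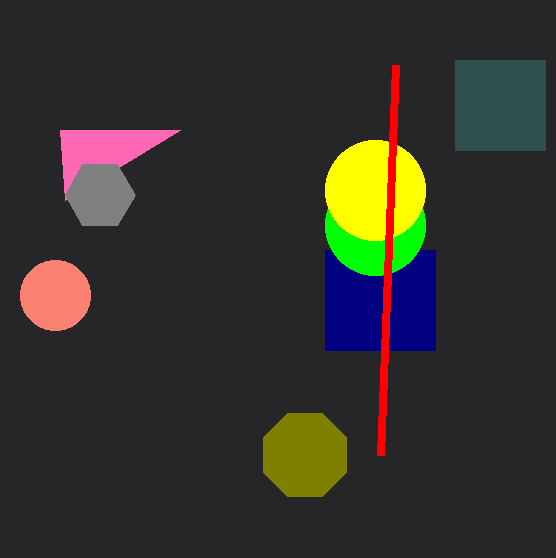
px0_1 = 325, py0_1 = 250, px1_1 = 435, py1_1 = 350, center_x_2 = 375, radius_2 = 50, center_x_3 = 305, center_y_3 = 455, radius_3 = 45, center_x_4 = 55, center_y_4 = 295, px0_5 = 65, py0_5 = 200, px0_6 = 455, py0_6 = 60, px1_6 = 545, py1_6 = 150, center_x_7 = 100, center_y_7 = 195, radius_7 = 35, center_x_8 = 375, center_y_8 = 190, radius_8 = 50, px0_9 = 395, py0_9 = 65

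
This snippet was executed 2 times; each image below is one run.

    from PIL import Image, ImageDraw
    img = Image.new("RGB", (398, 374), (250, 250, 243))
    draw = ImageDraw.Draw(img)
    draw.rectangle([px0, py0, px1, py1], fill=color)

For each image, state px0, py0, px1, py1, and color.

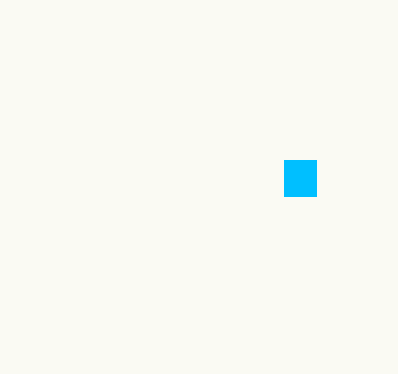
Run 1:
px0 = 284, py0 = 160, px1 = 316, py1 = 196, color = 'deepskyblue'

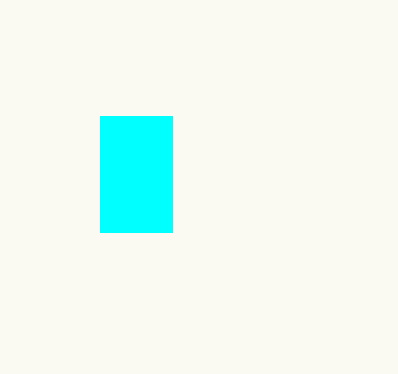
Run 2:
px0 = 100; py0 = 116; px1 = 172; py1 = 232; color = 'cyan'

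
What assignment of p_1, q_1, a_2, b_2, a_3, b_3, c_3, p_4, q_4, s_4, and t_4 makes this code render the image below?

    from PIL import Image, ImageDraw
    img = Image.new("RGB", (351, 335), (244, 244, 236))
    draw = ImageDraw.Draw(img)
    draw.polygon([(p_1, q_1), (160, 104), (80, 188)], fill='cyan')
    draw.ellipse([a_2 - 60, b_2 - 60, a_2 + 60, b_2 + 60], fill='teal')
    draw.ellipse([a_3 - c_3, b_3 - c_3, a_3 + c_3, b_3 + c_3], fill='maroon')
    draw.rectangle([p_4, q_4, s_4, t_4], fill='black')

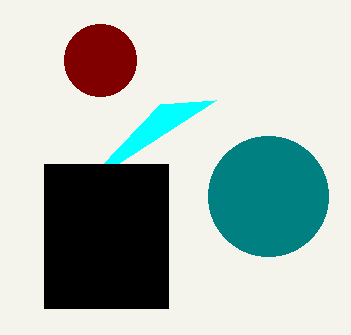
p_1 = 216, q_1 = 100, a_2 = 268, b_2 = 196, a_3 = 100, b_3 = 60, c_3 = 36, p_4 = 44, q_4 = 164, s_4 = 168, t_4 = 308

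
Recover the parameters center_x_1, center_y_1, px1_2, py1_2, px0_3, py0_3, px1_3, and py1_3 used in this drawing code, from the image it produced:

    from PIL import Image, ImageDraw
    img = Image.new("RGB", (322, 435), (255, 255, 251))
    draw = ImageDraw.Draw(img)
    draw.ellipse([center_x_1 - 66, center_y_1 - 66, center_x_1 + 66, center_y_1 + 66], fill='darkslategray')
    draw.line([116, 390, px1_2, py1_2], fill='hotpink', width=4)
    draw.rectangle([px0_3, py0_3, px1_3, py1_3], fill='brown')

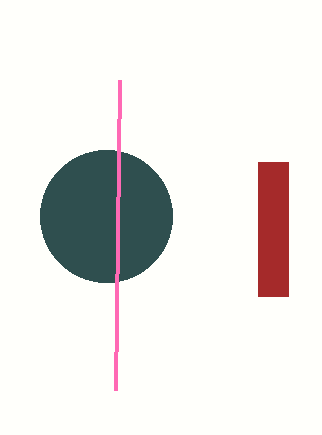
center_x_1 = 106, center_y_1 = 216, px1_2 = 120, py1_2 = 80, px0_3 = 258, py0_3 = 162, px1_3 = 288, py1_3 = 296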